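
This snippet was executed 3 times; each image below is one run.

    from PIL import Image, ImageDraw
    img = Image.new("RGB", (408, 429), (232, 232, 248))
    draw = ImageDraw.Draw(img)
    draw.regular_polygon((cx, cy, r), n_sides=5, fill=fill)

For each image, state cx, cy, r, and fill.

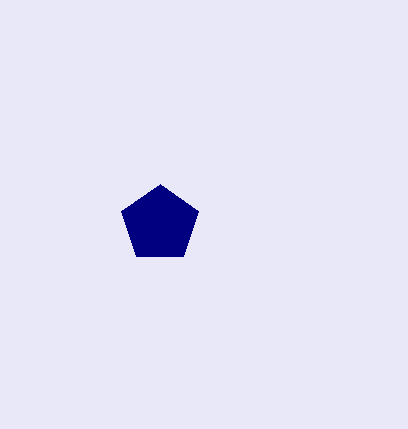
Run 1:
cx = 160
cy = 224
r = 40
fill = 'navy'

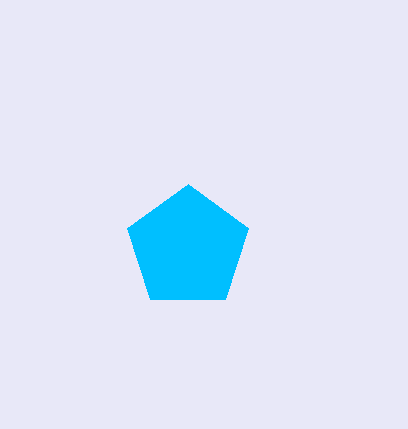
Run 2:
cx = 188; cy = 248; r = 64; fill = 'deepskyblue'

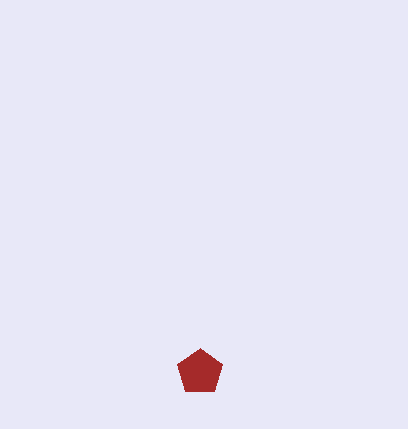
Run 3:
cx = 200
cy = 372
r = 24
fill = 'brown'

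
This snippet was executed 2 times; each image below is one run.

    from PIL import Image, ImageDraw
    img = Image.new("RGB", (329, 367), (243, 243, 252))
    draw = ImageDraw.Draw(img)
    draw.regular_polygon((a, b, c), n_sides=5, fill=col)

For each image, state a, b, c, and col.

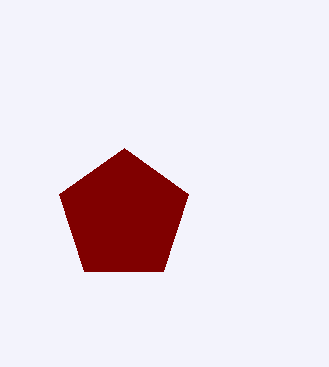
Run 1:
a = 124
b = 216
c = 68
col = 'maroon'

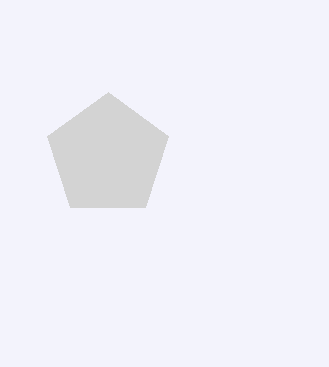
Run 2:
a = 108
b = 156
c = 64
col = 'lightgray'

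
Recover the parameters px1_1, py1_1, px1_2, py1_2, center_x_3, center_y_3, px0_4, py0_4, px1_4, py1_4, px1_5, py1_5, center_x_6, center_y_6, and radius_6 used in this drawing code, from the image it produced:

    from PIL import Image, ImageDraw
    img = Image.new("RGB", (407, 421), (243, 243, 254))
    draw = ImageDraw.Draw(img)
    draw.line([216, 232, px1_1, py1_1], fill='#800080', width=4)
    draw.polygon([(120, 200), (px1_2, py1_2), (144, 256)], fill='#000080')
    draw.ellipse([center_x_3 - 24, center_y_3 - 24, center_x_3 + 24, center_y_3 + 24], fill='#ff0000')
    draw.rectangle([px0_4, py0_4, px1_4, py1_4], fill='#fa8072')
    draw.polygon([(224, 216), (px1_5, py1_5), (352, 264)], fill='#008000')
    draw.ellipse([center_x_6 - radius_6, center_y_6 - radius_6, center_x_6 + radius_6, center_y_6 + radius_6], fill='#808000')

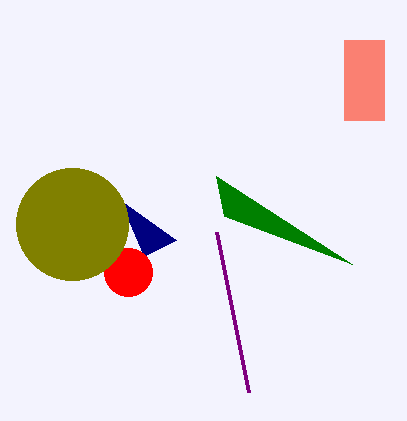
px1_1 = 248; py1_1 = 392; px1_2 = 176; py1_2 = 240; center_x_3 = 128; center_y_3 = 272; px0_4 = 344; py0_4 = 40; px1_4 = 384; py1_4 = 120; px1_5 = 216; py1_5 = 176; center_x_6 = 72; center_y_6 = 224; radius_6 = 56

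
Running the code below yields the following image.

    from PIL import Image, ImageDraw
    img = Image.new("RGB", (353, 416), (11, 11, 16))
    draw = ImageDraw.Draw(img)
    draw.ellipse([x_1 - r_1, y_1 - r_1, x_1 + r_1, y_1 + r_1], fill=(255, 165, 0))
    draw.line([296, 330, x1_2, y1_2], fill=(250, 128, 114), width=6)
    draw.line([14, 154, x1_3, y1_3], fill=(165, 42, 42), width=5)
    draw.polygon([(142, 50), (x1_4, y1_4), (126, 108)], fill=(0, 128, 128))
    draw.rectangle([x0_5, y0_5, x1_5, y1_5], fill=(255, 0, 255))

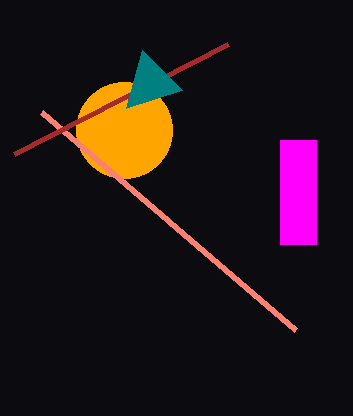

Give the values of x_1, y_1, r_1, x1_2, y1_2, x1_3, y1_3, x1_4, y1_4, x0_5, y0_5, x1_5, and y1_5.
x_1 = 124, y_1 = 130, r_1 = 48, x1_2 = 42, y1_2 = 112, x1_3 = 228, y1_3 = 44, x1_4 = 182, y1_4 = 90, x0_5 = 280, y0_5 = 140, x1_5 = 316, y1_5 = 244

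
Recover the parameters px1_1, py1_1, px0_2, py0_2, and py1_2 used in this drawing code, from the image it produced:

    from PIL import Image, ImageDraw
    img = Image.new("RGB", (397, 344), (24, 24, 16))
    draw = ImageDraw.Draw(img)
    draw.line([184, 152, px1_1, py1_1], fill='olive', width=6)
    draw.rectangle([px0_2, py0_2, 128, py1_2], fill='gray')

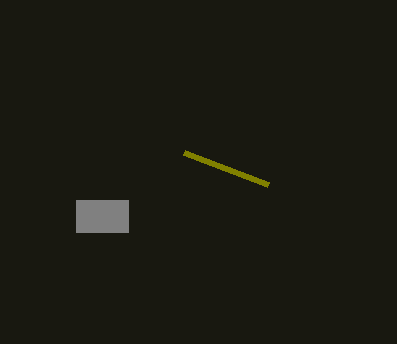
px1_1 = 268
py1_1 = 184
px0_2 = 76
py0_2 = 200
py1_2 = 232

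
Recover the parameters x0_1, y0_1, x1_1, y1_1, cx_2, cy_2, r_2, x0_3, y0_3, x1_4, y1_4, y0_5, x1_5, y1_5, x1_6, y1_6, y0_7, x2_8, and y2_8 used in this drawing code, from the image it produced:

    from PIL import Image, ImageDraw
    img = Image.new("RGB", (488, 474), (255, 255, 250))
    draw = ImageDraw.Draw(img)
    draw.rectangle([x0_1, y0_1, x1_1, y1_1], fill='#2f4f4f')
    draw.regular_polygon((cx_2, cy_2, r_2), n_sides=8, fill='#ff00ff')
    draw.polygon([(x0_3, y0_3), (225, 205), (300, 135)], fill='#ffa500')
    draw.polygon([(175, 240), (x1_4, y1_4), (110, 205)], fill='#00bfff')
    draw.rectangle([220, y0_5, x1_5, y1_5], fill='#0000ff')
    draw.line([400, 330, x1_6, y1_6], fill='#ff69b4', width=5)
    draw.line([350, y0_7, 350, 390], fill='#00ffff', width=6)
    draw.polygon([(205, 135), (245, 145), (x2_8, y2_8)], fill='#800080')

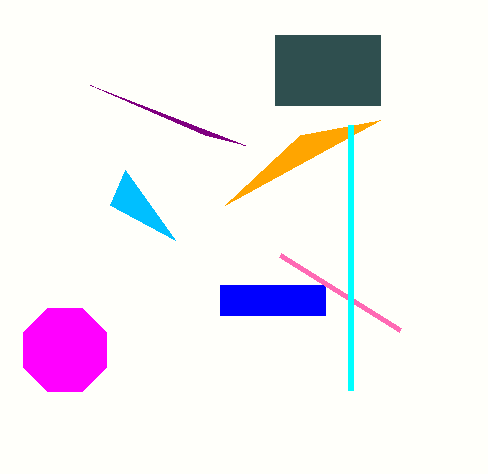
x0_1 = 275
y0_1 = 35
x1_1 = 380
y1_1 = 105
cx_2 = 65
cy_2 = 350
r_2 = 45
x0_3 = 380
y0_3 = 120
x1_4 = 125
y1_4 = 170
y0_5 = 285
x1_5 = 325
y1_5 = 315
x1_6 = 280
y1_6 = 255
y0_7 = 125
x2_8 = 90
y2_8 = 85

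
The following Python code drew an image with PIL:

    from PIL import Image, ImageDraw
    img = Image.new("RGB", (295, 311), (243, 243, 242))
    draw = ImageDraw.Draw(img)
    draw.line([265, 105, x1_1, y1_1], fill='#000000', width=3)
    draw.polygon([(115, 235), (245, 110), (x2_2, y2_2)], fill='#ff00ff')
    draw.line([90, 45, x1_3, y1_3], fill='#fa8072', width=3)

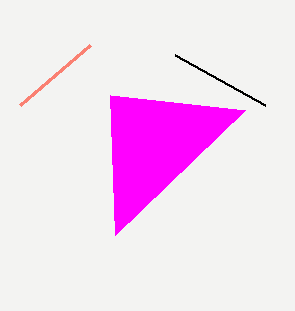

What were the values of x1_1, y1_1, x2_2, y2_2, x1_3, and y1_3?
x1_1 = 175, y1_1 = 55, x2_2 = 110, y2_2 = 95, x1_3 = 20, y1_3 = 105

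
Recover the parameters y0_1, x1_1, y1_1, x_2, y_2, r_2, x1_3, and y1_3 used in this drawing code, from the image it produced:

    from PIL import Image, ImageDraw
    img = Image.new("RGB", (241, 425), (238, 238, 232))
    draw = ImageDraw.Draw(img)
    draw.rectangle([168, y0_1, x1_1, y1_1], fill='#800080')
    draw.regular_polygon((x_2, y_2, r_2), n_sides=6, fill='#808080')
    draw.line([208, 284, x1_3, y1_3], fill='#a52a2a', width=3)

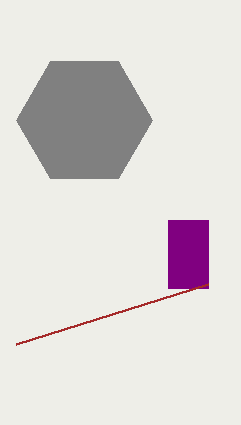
y0_1 = 220, x1_1 = 208, y1_1 = 288, x_2 = 84, y_2 = 120, r_2 = 68, x1_3 = 16, y1_3 = 344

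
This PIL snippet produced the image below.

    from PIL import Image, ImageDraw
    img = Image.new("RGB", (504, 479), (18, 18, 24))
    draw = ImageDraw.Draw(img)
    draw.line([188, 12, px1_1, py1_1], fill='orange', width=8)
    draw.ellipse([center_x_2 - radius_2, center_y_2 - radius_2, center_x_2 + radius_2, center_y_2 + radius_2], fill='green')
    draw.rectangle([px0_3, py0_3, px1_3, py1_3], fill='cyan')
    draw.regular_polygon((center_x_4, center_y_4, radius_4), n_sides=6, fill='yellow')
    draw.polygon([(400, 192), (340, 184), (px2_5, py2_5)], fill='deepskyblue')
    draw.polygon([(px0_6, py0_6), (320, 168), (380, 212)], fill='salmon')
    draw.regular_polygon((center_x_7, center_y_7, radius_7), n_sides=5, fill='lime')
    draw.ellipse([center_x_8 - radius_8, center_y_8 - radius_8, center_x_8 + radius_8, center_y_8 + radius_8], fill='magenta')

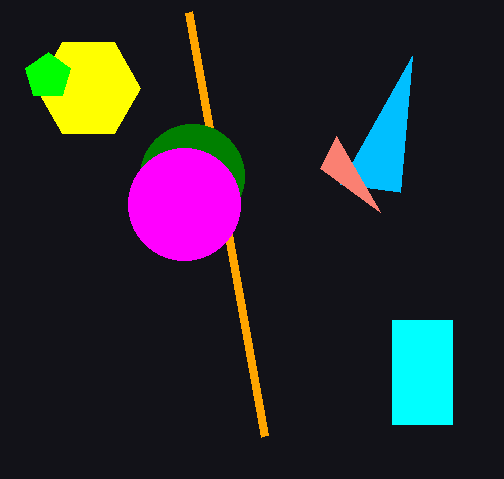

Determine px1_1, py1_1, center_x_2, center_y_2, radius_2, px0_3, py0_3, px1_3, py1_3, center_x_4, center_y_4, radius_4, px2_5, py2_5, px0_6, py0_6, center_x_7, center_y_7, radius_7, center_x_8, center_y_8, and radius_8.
px1_1 = 264
py1_1 = 436
center_x_2 = 192
center_y_2 = 176
radius_2 = 52
px0_3 = 392
py0_3 = 320
px1_3 = 452
py1_3 = 424
center_x_4 = 88
center_y_4 = 88
radius_4 = 52
px2_5 = 412
py2_5 = 56
px0_6 = 336
py0_6 = 136
center_x_7 = 48
center_y_7 = 76
radius_7 = 24
center_x_8 = 184
center_y_8 = 204
radius_8 = 56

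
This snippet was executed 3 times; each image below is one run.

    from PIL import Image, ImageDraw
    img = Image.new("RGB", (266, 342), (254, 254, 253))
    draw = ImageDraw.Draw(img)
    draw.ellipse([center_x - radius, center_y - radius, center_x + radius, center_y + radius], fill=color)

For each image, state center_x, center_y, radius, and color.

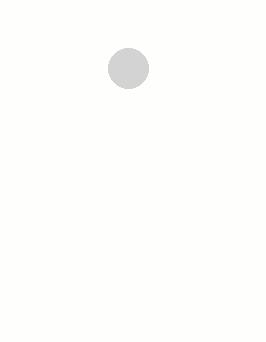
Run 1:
center_x = 128; center_y = 68; radius = 20; color = 'lightgray'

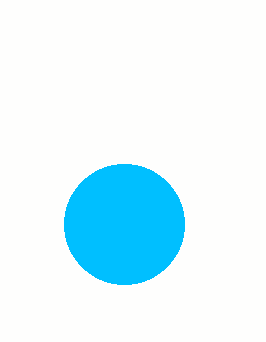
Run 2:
center_x = 124
center_y = 224
radius = 60
color = 'deepskyblue'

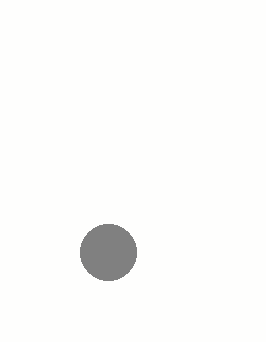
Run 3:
center_x = 108; center_y = 252; radius = 28; color = 'gray'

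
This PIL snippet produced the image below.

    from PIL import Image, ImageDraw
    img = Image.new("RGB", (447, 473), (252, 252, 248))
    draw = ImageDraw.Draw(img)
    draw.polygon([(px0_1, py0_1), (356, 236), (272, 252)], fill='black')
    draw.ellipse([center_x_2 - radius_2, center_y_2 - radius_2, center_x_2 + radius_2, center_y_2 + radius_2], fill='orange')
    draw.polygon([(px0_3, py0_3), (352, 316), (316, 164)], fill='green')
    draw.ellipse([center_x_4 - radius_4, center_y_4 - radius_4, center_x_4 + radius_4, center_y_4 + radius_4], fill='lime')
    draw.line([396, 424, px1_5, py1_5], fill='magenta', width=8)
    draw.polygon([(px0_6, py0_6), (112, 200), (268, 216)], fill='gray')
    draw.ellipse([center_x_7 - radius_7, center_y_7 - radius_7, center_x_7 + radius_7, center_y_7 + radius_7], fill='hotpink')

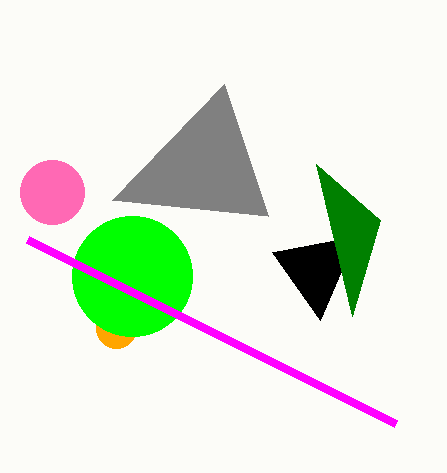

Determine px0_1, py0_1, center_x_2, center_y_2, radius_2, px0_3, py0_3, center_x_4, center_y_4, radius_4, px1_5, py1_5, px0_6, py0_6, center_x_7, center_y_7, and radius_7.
px0_1 = 320
py0_1 = 320
center_x_2 = 116
center_y_2 = 328
radius_2 = 20
px0_3 = 380
py0_3 = 220
center_x_4 = 132
center_y_4 = 276
radius_4 = 60
px1_5 = 28
py1_5 = 240
px0_6 = 224
py0_6 = 84
center_x_7 = 52
center_y_7 = 192
radius_7 = 32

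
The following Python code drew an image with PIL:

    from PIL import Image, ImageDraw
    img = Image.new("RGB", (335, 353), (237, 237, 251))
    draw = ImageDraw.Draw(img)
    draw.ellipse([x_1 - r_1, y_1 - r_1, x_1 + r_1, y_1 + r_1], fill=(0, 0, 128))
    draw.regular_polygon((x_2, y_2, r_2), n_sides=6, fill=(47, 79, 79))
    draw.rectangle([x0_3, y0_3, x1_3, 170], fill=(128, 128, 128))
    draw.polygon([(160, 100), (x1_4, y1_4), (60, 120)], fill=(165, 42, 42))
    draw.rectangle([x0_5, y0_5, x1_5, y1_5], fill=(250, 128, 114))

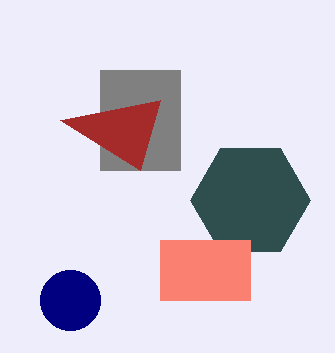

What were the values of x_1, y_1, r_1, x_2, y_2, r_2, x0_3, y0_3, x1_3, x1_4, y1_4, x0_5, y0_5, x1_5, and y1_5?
x_1 = 70
y_1 = 300
r_1 = 30
x_2 = 250
y_2 = 200
r_2 = 60
x0_3 = 100
y0_3 = 70
x1_3 = 180
x1_4 = 140
y1_4 = 170
x0_5 = 160
y0_5 = 240
x1_5 = 250
y1_5 = 300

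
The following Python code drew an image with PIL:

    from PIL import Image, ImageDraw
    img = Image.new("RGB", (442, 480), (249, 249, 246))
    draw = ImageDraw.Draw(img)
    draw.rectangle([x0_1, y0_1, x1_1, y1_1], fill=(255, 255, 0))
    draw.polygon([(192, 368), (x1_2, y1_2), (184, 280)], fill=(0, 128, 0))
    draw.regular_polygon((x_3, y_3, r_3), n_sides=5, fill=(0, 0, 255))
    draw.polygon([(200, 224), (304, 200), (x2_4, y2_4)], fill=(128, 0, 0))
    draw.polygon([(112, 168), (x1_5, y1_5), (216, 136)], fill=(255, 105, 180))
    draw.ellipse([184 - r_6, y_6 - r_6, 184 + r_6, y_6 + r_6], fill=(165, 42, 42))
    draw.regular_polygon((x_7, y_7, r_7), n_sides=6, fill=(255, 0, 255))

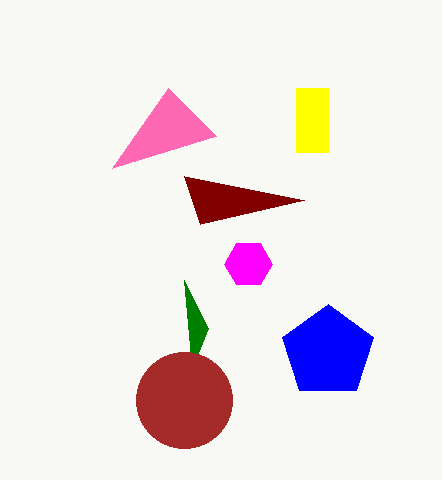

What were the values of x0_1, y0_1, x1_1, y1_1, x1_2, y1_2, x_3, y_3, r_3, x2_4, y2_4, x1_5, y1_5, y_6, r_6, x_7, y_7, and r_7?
x0_1 = 296, y0_1 = 88, x1_1 = 328, y1_1 = 152, x1_2 = 208, y1_2 = 328, x_3 = 328, y_3 = 352, r_3 = 48, x2_4 = 184, y2_4 = 176, x1_5 = 168, y1_5 = 88, y_6 = 400, r_6 = 48, x_7 = 248, y_7 = 264, r_7 = 24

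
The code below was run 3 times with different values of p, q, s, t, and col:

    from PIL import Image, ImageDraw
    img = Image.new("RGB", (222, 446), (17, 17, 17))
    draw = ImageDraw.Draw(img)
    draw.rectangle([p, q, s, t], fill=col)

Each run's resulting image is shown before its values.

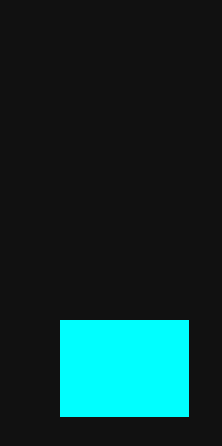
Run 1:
p = 60
q = 320
s = 188
t = 416
col = 'cyan'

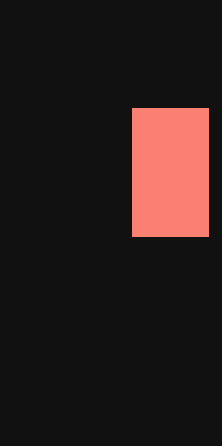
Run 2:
p = 132, q = 108, s = 208, t = 236, col = 'salmon'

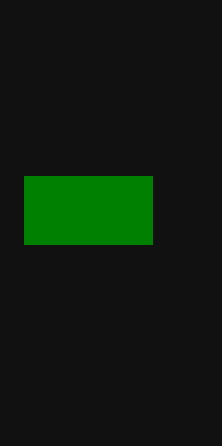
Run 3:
p = 24
q = 176
s = 152
t = 244
col = 'green'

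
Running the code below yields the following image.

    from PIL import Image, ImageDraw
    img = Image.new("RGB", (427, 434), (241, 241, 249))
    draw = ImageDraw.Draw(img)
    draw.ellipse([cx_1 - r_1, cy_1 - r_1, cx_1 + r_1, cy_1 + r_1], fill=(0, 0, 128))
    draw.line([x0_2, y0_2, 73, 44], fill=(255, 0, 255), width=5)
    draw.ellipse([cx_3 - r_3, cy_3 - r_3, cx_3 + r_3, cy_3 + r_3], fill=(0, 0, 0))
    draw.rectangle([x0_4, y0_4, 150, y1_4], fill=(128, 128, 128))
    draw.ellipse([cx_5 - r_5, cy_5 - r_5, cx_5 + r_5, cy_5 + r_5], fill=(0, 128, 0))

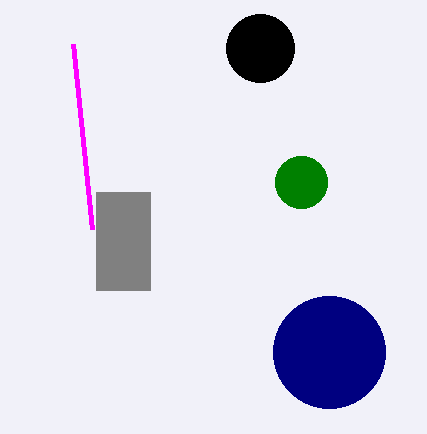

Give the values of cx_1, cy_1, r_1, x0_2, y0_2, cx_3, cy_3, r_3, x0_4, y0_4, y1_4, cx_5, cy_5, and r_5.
cx_1 = 329
cy_1 = 352
r_1 = 56
x0_2 = 92
y0_2 = 229
cx_3 = 260
cy_3 = 48
r_3 = 34
x0_4 = 96
y0_4 = 192
y1_4 = 290
cx_5 = 301
cy_5 = 182
r_5 = 26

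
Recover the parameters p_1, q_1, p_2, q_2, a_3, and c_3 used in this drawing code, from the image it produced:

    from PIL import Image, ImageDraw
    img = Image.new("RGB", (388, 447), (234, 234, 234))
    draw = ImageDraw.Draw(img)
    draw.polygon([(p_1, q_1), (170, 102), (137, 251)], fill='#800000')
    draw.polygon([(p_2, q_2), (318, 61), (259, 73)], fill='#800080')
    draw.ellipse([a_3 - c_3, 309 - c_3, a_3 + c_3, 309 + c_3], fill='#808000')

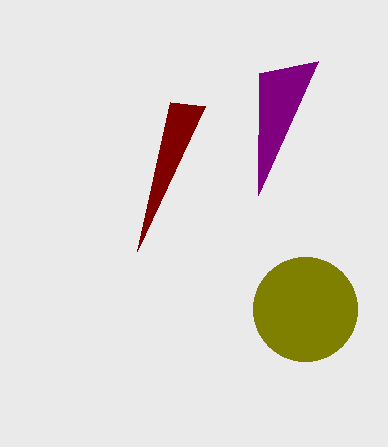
p_1 = 205
q_1 = 106
p_2 = 258
q_2 = 195
a_3 = 305
c_3 = 52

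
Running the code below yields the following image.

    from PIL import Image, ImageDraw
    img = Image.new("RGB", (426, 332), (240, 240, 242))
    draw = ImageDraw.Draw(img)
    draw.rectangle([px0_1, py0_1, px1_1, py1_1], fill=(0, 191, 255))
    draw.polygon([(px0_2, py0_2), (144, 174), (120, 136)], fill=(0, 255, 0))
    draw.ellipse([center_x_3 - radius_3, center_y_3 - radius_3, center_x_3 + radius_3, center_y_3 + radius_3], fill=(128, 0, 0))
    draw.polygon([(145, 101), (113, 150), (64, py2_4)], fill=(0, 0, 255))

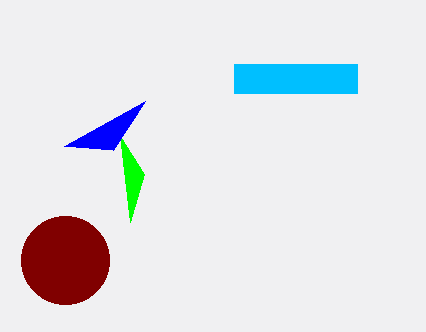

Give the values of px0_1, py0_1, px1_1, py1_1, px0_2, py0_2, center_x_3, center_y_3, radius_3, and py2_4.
px0_1 = 234
py0_1 = 64
px1_1 = 357
py1_1 = 93
px0_2 = 130
py0_2 = 222
center_x_3 = 65
center_y_3 = 260
radius_3 = 44
py2_4 = 146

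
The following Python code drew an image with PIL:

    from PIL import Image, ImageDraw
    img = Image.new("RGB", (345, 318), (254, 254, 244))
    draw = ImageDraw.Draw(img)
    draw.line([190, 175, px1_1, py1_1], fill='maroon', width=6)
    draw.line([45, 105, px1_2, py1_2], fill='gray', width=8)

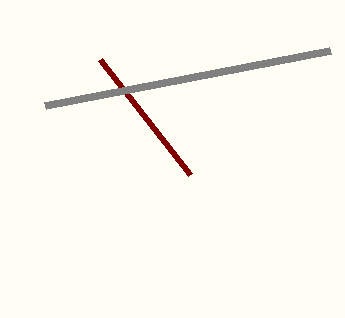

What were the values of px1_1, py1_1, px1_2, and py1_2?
px1_1 = 100
py1_1 = 60
px1_2 = 330
py1_2 = 50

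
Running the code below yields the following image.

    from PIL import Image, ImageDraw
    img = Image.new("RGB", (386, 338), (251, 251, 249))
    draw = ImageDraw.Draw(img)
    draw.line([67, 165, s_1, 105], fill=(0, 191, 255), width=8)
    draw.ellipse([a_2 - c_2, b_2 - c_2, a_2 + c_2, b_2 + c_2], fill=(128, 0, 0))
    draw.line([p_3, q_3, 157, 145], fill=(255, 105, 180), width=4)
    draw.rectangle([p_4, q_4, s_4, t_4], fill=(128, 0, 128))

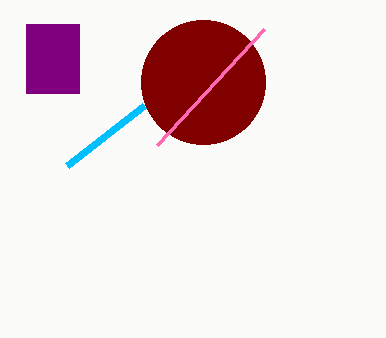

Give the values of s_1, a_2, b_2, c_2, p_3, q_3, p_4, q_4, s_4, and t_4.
s_1 = 144
a_2 = 203
b_2 = 82
c_2 = 62
p_3 = 264
q_3 = 29
p_4 = 26
q_4 = 24
s_4 = 79
t_4 = 93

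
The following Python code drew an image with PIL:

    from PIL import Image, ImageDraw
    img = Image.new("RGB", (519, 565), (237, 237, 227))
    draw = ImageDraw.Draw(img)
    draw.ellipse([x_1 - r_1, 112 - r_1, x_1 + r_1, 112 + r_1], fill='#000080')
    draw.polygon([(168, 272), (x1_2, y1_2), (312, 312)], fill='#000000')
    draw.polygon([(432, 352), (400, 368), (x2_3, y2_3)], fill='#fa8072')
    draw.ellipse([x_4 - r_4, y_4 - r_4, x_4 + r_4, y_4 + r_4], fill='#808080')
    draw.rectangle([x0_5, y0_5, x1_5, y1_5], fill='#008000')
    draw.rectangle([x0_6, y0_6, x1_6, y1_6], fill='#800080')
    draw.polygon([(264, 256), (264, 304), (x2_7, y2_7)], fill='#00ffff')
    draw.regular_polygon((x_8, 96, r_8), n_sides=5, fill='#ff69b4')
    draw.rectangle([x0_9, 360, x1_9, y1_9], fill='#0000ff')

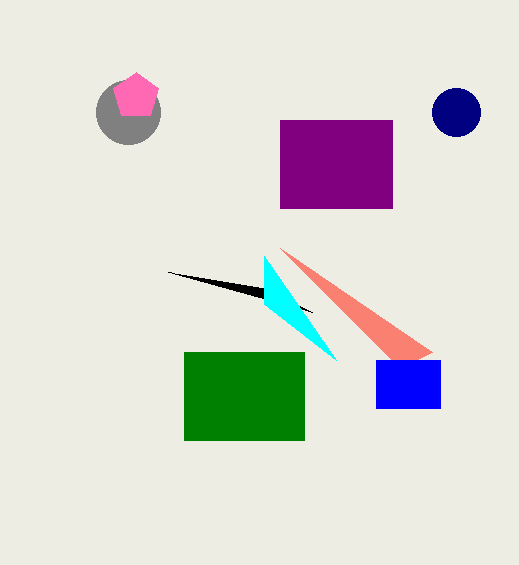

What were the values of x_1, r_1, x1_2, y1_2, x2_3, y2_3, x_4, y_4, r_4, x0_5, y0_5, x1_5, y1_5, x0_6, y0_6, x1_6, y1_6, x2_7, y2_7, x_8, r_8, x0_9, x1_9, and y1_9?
x_1 = 456, r_1 = 24, x1_2 = 264, y1_2 = 288, x2_3 = 280, y2_3 = 248, x_4 = 128, y_4 = 112, r_4 = 32, x0_5 = 184, y0_5 = 352, x1_5 = 304, y1_5 = 440, x0_6 = 280, y0_6 = 120, x1_6 = 392, y1_6 = 208, x2_7 = 336, y2_7 = 360, x_8 = 136, r_8 = 24, x0_9 = 376, x1_9 = 440, y1_9 = 408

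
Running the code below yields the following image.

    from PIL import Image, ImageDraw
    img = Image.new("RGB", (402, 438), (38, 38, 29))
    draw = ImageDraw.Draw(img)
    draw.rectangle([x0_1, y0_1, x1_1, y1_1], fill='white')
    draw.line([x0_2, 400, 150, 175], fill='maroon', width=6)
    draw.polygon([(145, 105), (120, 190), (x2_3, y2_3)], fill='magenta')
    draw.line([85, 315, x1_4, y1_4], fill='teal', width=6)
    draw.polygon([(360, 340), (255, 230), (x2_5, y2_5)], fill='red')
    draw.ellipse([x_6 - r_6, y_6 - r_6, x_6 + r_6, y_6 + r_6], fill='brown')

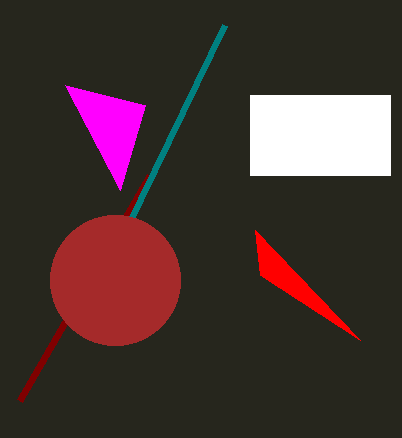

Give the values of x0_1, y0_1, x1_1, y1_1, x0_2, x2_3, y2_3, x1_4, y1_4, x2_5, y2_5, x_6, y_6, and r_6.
x0_1 = 250
y0_1 = 95
x1_1 = 390
y1_1 = 175
x0_2 = 20
x2_3 = 65
y2_3 = 85
x1_4 = 225
y1_4 = 25
x2_5 = 260
y2_5 = 275
x_6 = 115
y_6 = 280
r_6 = 65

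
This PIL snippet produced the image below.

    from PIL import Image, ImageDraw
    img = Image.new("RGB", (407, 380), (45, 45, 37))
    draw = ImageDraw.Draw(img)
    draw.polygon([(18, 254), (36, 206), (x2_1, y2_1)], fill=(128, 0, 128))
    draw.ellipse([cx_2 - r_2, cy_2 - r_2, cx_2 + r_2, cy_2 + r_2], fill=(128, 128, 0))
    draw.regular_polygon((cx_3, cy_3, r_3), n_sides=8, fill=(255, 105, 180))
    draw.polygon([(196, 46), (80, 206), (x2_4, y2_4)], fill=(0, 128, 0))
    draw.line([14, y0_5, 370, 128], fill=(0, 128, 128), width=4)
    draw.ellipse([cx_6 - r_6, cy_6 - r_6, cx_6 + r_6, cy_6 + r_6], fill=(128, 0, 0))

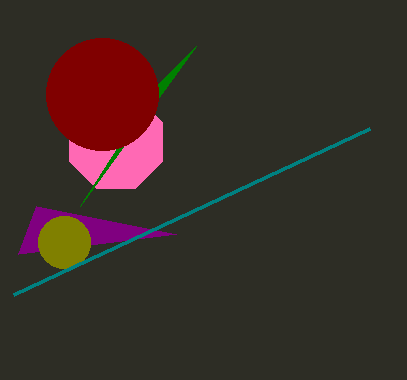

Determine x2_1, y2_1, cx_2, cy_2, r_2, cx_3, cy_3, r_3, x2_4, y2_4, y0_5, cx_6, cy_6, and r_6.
x2_1 = 176; y2_1 = 234; cx_2 = 64; cy_2 = 242; r_2 = 26; cx_3 = 116; cy_3 = 142; r_3 = 50; x2_4 = 158; y2_4 = 84; y0_5 = 294; cx_6 = 102; cy_6 = 94; r_6 = 56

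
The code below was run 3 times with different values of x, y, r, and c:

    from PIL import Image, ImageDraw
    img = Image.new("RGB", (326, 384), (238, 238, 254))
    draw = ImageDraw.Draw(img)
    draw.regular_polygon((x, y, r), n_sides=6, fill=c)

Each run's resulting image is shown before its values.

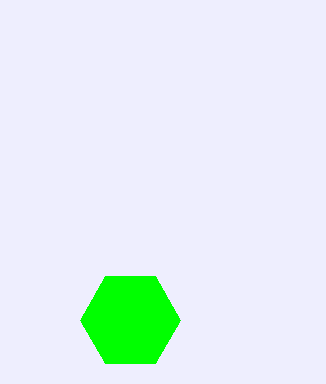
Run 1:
x = 130, y = 320, r = 50, c = 'lime'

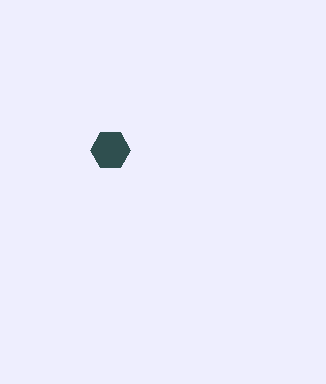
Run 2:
x = 110, y = 150, r = 20, c = 'darkslategray'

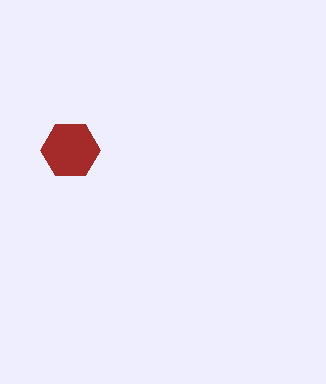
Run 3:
x = 70, y = 150, r = 30, c = 'brown'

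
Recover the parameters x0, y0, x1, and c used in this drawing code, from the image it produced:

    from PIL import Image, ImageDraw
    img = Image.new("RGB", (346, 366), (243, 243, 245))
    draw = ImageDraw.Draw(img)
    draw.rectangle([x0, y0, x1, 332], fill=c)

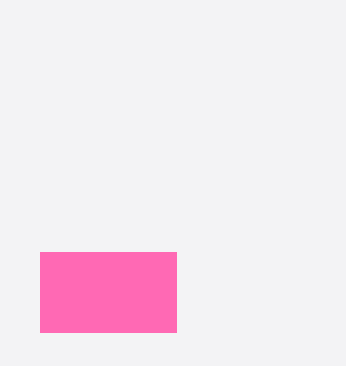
x0 = 40, y0 = 252, x1 = 176, c = 'hotpink'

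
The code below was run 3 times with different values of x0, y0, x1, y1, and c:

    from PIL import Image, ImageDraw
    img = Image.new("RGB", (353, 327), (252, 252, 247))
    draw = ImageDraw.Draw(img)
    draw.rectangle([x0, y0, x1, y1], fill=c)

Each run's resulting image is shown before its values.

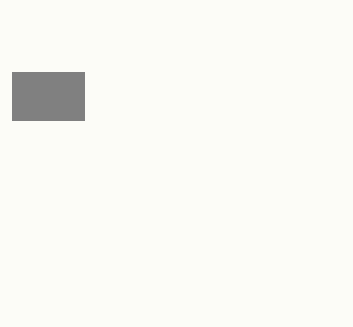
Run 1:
x0 = 12
y0 = 72
x1 = 84
y1 = 120
c = 'gray'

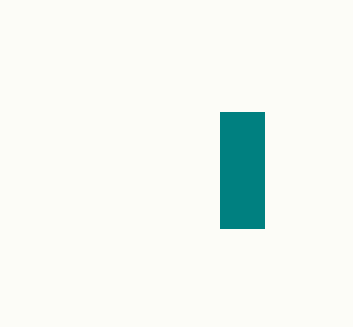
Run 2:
x0 = 220, y0 = 112, x1 = 264, y1 = 228, c = 'teal'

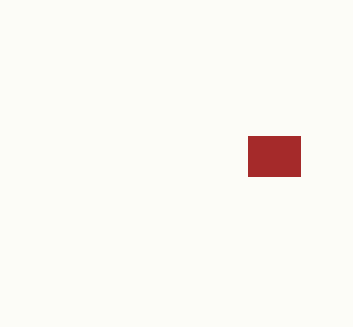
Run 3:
x0 = 248
y0 = 136
x1 = 300
y1 = 176
c = 'brown'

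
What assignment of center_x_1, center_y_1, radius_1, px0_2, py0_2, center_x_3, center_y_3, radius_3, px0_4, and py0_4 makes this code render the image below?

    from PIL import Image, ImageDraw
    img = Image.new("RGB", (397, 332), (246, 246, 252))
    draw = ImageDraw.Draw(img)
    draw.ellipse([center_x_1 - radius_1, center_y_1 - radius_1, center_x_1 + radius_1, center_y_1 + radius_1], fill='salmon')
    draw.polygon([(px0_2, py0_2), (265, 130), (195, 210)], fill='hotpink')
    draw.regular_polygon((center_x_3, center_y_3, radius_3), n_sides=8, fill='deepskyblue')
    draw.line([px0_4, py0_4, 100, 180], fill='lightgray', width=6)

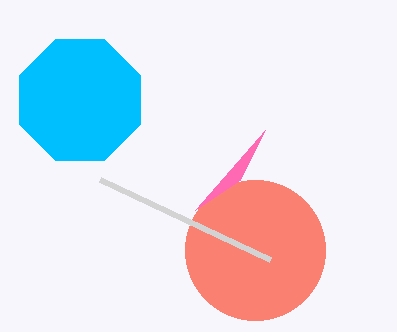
center_x_1 = 255
center_y_1 = 250
radius_1 = 70
px0_2 = 240
py0_2 = 180
center_x_3 = 80
center_y_3 = 100
radius_3 = 65
px0_4 = 270
py0_4 = 260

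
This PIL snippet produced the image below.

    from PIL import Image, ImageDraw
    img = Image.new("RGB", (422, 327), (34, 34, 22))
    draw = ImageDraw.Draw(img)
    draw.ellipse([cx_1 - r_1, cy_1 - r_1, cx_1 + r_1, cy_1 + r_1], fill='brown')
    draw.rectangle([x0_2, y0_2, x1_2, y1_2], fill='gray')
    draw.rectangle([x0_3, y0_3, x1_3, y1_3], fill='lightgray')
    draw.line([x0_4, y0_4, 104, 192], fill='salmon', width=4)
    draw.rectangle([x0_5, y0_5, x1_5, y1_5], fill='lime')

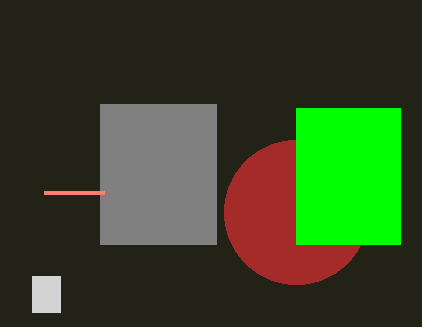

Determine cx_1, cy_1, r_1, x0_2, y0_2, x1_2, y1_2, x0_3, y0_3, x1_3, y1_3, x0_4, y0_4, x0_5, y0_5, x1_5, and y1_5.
cx_1 = 296
cy_1 = 212
r_1 = 72
x0_2 = 100
y0_2 = 104
x1_2 = 216
y1_2 = 244
x0_3 = 32
y0_3 = 276
x1_3 = 60
y1_3 = 312
x0_4 = 44
y0_4 = 192
x0_5 = 296
y0_5 = 108
x1_5 = 400
y1_5 = 244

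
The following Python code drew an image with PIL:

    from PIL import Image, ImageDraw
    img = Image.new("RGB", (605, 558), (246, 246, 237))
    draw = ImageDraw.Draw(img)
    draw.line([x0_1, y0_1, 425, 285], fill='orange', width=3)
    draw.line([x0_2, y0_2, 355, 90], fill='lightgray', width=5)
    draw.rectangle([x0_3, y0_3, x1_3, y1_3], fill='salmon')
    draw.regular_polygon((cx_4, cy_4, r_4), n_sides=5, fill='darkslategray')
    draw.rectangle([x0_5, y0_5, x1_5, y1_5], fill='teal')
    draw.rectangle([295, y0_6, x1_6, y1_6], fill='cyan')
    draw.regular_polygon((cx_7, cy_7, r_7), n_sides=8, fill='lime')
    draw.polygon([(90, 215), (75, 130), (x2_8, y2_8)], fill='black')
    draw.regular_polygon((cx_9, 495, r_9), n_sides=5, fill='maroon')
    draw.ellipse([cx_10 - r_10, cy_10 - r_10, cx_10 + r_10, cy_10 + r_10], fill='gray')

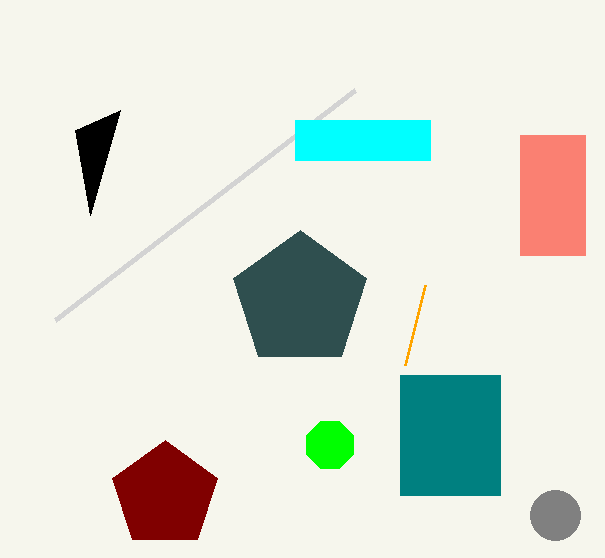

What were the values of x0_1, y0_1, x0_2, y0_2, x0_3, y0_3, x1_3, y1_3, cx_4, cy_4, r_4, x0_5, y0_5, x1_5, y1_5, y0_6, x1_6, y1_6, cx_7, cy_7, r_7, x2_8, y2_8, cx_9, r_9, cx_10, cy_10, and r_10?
x0_1 = 405, y0_1 = 365, x0_2 = 55, y0_2 = 320, x0_3 = 520, y0_3 = 135, x1_3 = 585, y1_3 = 255, cx_4 = 300, cy_4 = 300, r_4 = 70, x0_5 = 400, y0_5 = 375, x1_5 = 500, y1_5 = 495, y0_6 = 120, x1_6 = 430, y1_6 = 160, cx_7 = 330, cy_7 = 445, r_7 = 25, x2_8 = 120, y2_8 = 110, cx_9 = 165, r_9 = 55, cx_10 = 555, cy_10 = 515, r_10 = 25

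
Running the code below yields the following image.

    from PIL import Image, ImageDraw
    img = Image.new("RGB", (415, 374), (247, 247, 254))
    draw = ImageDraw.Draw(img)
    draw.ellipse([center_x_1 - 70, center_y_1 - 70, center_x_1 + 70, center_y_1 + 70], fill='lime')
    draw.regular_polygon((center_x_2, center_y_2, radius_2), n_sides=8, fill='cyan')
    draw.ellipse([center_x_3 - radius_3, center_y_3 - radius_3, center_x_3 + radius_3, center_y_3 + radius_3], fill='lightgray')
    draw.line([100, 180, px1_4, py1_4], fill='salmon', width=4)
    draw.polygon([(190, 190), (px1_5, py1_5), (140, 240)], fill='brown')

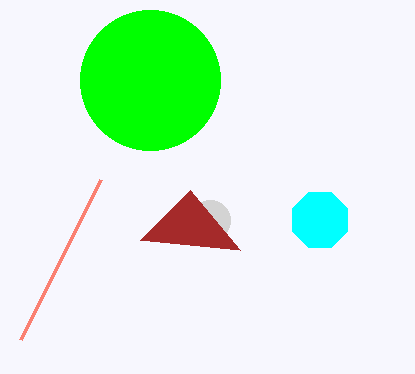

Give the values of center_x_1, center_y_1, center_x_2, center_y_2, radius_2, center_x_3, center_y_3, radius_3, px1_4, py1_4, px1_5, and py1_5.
center_x_1 = 150
center_y_1 = 80
center_x_2 = 320
center_y_2 = 220
radius_2 = 30
center_x_3 = 210
center_y_3 = 220
radius_3 = 20
px1_4 = 20
py1_4 = 340
px1_5 = 240
py1_5 = 250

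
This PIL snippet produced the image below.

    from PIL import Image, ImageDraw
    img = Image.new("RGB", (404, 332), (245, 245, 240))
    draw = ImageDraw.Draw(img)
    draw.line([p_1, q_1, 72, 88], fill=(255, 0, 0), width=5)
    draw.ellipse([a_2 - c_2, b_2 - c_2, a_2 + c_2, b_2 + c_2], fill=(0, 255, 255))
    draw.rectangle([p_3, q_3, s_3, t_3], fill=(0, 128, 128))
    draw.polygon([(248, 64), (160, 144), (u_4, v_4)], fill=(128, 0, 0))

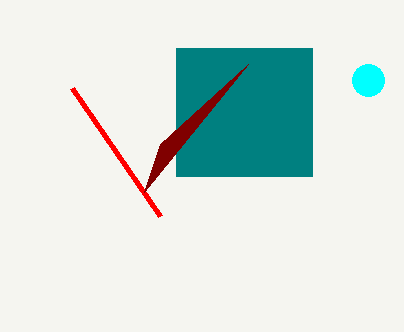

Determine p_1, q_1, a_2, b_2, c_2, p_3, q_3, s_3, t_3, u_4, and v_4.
p_1 = 160, q_1 = 216, a_2 = 368, b_2 = 80, c_2 = 16, p_3 = 176, q_3 = 48, s_3 = 312, t_3 = 176, u_4 = 144, v_4 = 192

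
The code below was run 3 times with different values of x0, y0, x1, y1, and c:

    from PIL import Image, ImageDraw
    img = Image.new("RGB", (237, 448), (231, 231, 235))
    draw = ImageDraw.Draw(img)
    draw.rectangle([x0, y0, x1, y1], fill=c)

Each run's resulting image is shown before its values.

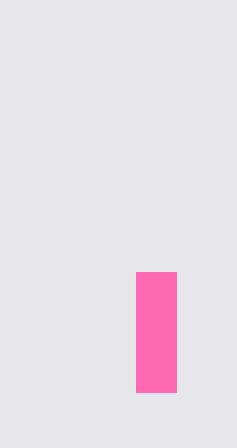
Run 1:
x0 = 136
y0 = 272
x1 = 176
y1 = 392
c = 'hotpink'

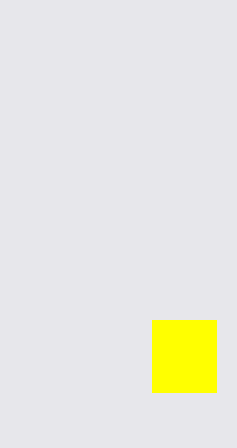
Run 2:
x0 = 152, y0 = 320, x1 = 216, y1 = 392, c = 'yellow'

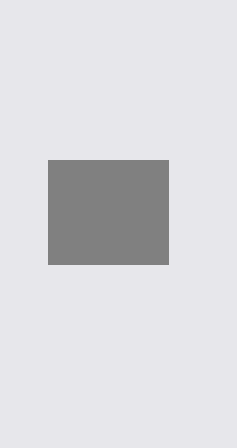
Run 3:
x0 = 48
y0 = 160
x1 = 168
y1 = 264
c = 'gray'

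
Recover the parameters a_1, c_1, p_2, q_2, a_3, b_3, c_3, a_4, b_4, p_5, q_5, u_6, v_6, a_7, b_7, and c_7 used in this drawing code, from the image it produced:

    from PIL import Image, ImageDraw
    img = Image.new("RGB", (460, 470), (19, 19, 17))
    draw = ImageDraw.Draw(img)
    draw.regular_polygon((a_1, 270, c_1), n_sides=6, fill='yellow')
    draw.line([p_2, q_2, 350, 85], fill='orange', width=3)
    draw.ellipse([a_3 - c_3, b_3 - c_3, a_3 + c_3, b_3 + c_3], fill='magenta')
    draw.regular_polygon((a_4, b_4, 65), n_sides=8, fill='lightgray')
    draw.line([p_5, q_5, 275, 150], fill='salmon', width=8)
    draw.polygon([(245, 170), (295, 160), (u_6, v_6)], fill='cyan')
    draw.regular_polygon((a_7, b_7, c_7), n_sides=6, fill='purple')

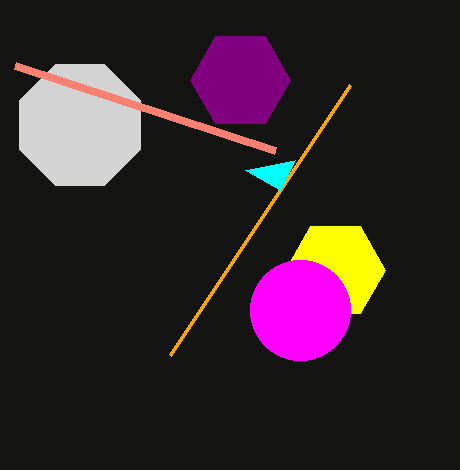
a_1 = 335; c_1 = 50; p_2 = 170; q_2 = 355; a_3 = 300; b_3 = 310; c_3 = 50; a_4 = 80; b_4 = 125; p_5 = 15; q_5 = 65; u_6 = 280; v_6 = 190; a_7 = 240; b_7 = 80; c_7 = 50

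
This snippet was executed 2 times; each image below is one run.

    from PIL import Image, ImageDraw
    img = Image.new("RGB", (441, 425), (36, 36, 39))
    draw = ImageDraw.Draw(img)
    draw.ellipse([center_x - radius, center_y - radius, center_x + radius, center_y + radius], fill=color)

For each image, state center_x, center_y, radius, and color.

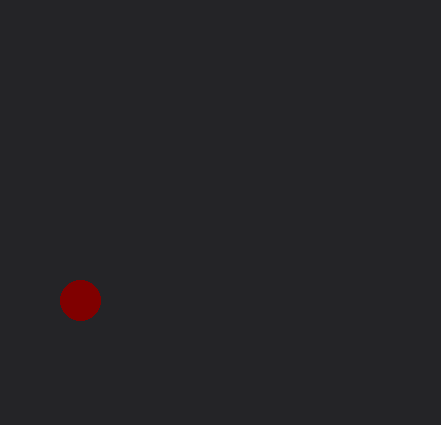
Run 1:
center_x = 80; center_y = 300; radius = 20; color = 'maroon'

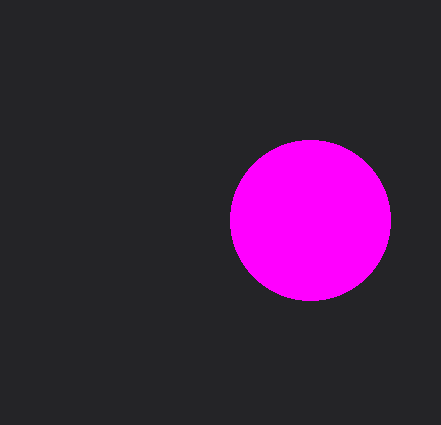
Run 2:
center_x = 310
center_y = 220
radius = 80
color = 'magenta'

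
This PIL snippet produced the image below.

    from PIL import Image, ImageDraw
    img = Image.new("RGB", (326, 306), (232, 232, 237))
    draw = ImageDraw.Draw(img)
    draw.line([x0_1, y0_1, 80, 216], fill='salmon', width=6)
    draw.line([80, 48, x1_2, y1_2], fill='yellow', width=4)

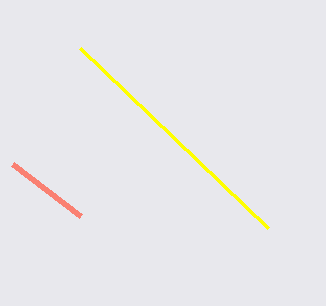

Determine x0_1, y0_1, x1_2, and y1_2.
x0_1 = 12, y0_1 = 164, x1_2 = 268, y1_2 = 228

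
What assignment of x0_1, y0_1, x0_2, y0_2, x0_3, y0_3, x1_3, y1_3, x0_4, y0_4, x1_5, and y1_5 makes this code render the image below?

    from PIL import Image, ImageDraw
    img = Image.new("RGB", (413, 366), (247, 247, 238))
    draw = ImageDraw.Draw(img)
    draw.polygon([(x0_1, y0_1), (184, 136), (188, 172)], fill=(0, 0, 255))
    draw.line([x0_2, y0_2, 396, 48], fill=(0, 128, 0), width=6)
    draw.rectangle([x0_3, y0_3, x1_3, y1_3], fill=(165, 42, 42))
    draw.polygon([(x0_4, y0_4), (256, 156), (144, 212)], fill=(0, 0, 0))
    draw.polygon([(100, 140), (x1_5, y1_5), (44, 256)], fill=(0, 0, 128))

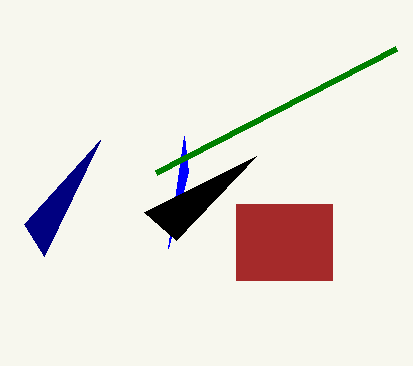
x0_1 = 168
y0_1 = 248
x0_2 = 156
y0_2 = 172
x0_3 = 236
y0_3 = 204
x1_3 = 332
y1_3 = 280
x0_4 = 176
y0_4 = 240
x1_5 = 24
y1_5 = 224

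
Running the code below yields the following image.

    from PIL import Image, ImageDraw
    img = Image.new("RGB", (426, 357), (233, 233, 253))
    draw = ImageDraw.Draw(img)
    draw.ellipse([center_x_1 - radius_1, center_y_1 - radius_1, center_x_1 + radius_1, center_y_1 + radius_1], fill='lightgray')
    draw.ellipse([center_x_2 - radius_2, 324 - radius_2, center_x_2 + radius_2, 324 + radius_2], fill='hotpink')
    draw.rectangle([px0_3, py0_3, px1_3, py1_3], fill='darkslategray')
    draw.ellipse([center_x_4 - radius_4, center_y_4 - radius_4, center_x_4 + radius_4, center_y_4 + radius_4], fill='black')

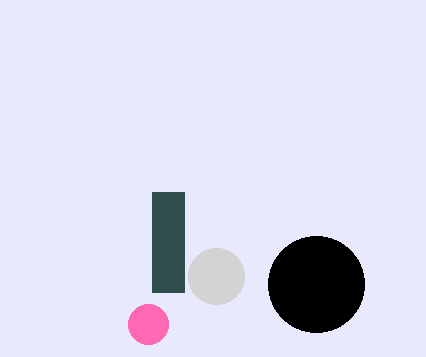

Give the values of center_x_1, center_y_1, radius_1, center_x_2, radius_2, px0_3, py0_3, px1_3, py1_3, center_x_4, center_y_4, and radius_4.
center_x_1 = 216, center_y_1 = 276, radius_1 = 28, center_x_2 = 148, radius_2 = 20, px0_3 = 152, py0_3 = 192, px1_3 = 184, py1_3 = 292, center_x_4 = 316, center_y_4 = 284, radius_4 = 48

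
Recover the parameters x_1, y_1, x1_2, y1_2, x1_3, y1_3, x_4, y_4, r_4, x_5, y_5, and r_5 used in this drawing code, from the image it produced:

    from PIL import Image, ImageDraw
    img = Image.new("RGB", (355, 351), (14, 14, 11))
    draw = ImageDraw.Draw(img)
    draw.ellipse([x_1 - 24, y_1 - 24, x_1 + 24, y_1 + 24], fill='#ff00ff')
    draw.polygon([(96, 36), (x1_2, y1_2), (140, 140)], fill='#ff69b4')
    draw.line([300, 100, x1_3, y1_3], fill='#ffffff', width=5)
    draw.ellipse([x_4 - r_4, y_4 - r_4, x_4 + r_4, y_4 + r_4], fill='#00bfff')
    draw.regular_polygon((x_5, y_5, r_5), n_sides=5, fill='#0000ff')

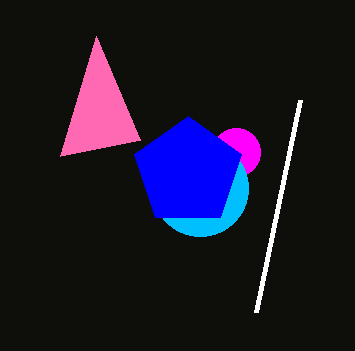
x_1 = 236, y_1 = 152, x1_2 = 60, y1_2 = 156, x1_3 = 256, y1_3 = 312, x_4 = 200, y_4 = 188, r_4 = 48, x_5 = 188, y_5 = 172, r_5 = 56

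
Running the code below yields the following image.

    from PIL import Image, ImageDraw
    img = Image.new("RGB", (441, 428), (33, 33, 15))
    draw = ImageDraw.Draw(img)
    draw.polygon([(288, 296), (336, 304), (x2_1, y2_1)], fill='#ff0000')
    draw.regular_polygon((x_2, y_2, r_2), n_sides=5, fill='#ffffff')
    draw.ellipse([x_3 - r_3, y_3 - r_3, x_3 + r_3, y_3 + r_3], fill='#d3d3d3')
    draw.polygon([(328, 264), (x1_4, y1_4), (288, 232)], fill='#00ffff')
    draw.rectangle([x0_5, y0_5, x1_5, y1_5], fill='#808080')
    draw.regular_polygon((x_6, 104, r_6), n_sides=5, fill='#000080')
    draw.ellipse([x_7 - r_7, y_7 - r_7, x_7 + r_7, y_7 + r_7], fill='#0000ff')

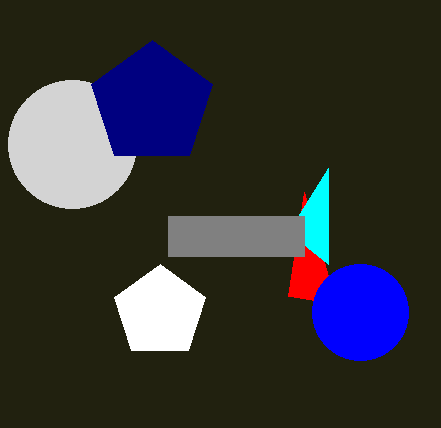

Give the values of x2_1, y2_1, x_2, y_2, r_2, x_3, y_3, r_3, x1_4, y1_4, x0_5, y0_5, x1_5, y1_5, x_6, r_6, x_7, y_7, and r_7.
x2_1 = 304, y2_1 = 192, x_2 = 160, y_2 = 312, r_2 = 48, x_3 = 72, y_3 = 144, r_3 = 64, x1_4 = 328, y1_4 = 168, x0_5 = 168, y0_5 = 216, x1_5 = 304, y1_5 = 256, x_6 = 152, r_6 = 64, x_7 = 360, y_7 = 312, r_7 = 48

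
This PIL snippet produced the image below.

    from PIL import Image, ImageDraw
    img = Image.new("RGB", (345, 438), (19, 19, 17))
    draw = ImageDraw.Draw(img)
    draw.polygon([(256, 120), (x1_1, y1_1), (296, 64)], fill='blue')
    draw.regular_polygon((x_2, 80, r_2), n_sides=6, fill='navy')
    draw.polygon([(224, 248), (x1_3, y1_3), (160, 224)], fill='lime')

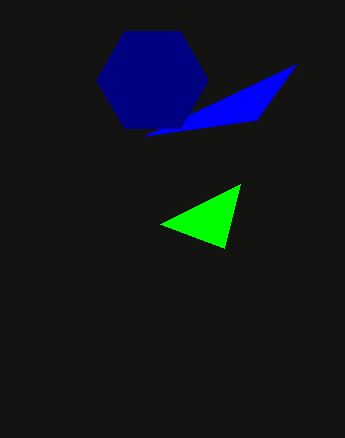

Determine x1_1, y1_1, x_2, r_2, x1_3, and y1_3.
x1_1 = 144; y1_1 = 136; x_2 = 152; r_2 = 56; x1_3 = 240; y1_3 = 184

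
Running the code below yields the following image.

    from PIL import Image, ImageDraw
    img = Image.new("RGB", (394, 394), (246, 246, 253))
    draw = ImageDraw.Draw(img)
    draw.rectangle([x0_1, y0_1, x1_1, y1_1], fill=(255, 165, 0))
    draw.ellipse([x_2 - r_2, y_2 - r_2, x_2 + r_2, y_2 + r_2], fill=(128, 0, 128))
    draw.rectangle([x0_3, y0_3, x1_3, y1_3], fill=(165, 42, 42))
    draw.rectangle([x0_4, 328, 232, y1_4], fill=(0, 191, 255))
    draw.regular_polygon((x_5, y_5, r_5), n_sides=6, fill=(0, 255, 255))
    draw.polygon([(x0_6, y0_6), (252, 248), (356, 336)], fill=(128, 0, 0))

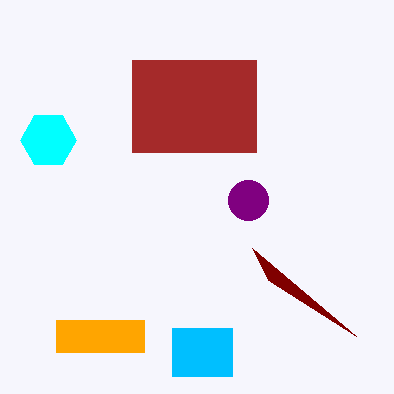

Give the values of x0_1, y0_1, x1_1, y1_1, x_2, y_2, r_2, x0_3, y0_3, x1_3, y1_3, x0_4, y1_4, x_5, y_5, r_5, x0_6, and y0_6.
x0_1 = 56
y0_1 = 320
x1_1 = 144
y1_1 = 352
x_2 = 248
y_2 = 200
r_2 = 20
x0_3 = 132
y0_3 = 60
x1_3 = 256
y1_3 = 152
x0_4 = 172
y1_4 = 376
x_5 = 48
y_5 = 140
r_5 = 28
x0_6 = 268
y0_6 = 280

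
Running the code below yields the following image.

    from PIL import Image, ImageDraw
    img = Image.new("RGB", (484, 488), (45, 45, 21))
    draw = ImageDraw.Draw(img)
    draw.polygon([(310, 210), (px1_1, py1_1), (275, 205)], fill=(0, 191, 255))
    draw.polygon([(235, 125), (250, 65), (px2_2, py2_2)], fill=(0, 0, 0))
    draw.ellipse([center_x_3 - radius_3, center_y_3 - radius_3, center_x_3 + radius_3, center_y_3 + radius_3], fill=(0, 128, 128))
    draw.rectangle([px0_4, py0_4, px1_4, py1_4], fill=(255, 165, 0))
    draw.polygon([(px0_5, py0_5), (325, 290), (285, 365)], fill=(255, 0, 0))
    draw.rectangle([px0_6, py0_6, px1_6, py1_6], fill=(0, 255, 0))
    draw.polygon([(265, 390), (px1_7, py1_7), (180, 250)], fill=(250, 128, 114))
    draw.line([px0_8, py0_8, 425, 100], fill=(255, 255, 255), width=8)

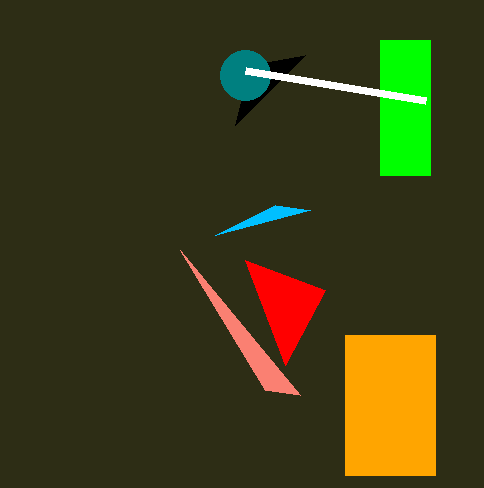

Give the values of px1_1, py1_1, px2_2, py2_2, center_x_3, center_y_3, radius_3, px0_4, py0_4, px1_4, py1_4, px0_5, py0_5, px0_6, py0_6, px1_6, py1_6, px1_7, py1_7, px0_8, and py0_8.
px1_1 = 215, py1_1 = 235, px2_2 = 305, py2_2 = 55, center_x_3 = 245, center_y_3 = 75, radius_3 = 25, px0_4 = 345, py0_4 = 335, px1_4 = 435, py1_4 = 475, px0_5 = 245, py0_5 = 260, px0_6 = 380, py0_6 = 40, px1_6 = 430, py1_6 = 175, px1_7 = 300, py1_7 = 395, px0_8 = 245, py0_8 = 70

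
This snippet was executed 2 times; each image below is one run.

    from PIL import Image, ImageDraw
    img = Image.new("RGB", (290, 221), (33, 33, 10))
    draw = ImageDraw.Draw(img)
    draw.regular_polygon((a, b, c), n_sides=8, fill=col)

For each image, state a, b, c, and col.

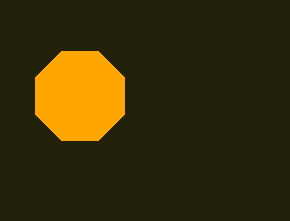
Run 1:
a = 80; b = 96; c = 48; col = 'orange'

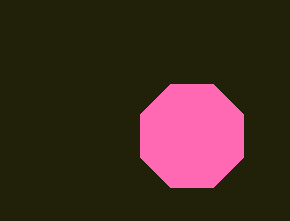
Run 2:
a = 192
b = 136
c = 56
col = 'hotpink'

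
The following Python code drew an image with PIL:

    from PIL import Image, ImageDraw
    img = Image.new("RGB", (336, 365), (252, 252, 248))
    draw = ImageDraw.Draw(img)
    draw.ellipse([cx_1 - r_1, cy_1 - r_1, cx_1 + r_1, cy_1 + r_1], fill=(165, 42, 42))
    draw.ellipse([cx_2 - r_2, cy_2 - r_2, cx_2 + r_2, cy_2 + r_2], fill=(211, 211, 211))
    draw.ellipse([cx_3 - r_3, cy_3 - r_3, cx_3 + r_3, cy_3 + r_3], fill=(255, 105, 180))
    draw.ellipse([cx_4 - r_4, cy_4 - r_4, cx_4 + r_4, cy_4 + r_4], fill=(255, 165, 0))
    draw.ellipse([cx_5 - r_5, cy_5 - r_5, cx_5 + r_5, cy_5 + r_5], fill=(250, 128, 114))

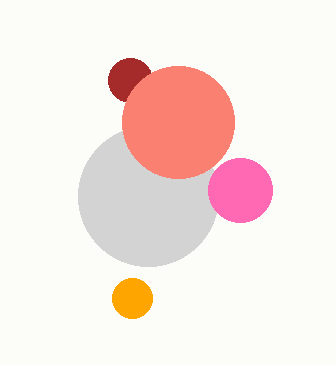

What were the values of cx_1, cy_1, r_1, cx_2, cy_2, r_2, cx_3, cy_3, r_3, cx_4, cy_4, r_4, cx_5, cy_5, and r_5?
cx_1 = 130
cy_1 = 80
r_1 = 22
cx_2 = 148
cy_2 = 196
r_2 = 70
cx_3 = 240
cy_3 = 190
r_3 = 32
cx_4 = 132
cy_4 = 298
r_4 = 20
cx_5 = 178
cy_5 = 122
r_5 = 56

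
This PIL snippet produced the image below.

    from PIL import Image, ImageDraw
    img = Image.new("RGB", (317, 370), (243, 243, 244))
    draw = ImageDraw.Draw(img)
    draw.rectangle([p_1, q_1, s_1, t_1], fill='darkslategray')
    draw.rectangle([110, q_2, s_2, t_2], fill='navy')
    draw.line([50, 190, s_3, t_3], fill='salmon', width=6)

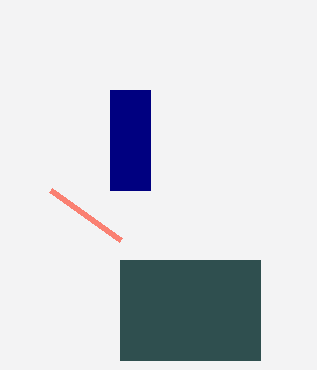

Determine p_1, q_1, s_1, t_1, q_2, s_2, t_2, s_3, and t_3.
p_1 = 120
q_1 = 260
s_1 = 260
t_1 = 360
q_2 = 90
s_2 = 150
t_2 = 190
s_3 = 120
t_3 = 240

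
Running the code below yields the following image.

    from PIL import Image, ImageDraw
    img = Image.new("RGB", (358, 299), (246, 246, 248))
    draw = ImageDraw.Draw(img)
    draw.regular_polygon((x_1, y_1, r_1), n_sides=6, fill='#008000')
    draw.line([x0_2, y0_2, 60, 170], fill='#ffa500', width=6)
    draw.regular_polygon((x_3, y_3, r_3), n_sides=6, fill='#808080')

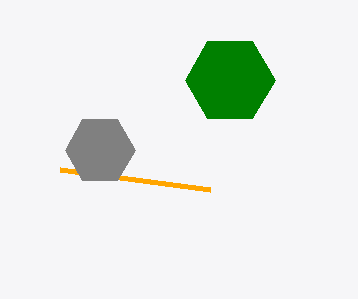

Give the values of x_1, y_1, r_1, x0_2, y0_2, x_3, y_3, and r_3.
x_1 = 230; y_1 = 80; r_1 = 45; x0_2 = 210; y0_2 = 190; x_3 = 100; y_3 = 150; r_3 = 35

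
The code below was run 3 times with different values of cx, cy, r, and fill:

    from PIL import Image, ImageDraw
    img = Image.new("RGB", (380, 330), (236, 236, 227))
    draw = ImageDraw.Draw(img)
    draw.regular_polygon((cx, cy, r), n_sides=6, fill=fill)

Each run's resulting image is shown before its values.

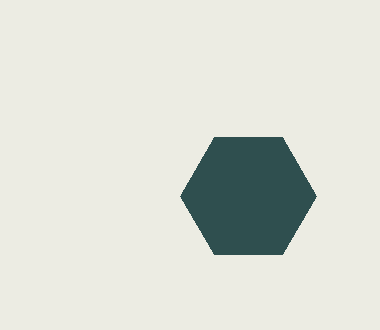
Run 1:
cx = 248, cy = 196, r = 68, fill = 'darkslategray'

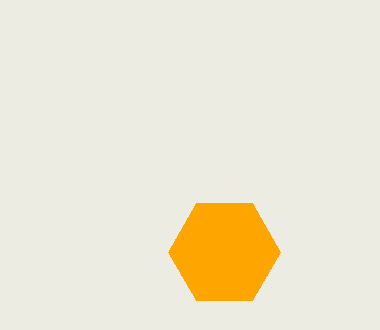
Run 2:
cx = 224
cy = 252
r = 56
fill = 'orange'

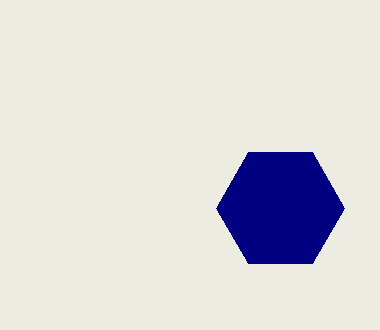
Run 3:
cx = 280
cy = 208
r = 64
fill = 'navy'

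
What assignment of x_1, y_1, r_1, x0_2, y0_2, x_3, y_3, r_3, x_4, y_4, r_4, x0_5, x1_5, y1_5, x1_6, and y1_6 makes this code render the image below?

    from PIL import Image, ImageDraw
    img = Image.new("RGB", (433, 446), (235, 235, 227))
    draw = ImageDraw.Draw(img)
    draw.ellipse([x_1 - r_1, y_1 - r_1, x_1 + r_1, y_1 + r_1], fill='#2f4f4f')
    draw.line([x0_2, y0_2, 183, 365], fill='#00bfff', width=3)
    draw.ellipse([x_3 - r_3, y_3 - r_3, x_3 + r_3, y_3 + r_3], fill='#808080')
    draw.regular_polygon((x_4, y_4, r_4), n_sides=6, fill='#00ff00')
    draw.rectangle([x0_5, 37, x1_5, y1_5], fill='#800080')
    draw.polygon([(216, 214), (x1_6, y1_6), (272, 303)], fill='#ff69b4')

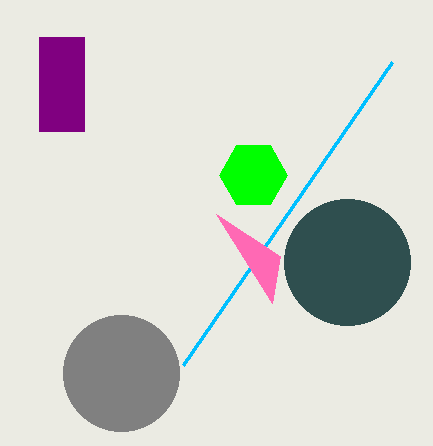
x_1 = 347; y_1 = 262; r_1 = 63; x0_2 = 392; y0_2 = 62; x_3 = 121; y_3 = 373; r_3 = 58; x_4 = 253; y_4 = 175; r_4 = 34; x0_5 = 39; x1_5 = 84; y1_5 = 131; x1_6 = 280; y1_6 = 256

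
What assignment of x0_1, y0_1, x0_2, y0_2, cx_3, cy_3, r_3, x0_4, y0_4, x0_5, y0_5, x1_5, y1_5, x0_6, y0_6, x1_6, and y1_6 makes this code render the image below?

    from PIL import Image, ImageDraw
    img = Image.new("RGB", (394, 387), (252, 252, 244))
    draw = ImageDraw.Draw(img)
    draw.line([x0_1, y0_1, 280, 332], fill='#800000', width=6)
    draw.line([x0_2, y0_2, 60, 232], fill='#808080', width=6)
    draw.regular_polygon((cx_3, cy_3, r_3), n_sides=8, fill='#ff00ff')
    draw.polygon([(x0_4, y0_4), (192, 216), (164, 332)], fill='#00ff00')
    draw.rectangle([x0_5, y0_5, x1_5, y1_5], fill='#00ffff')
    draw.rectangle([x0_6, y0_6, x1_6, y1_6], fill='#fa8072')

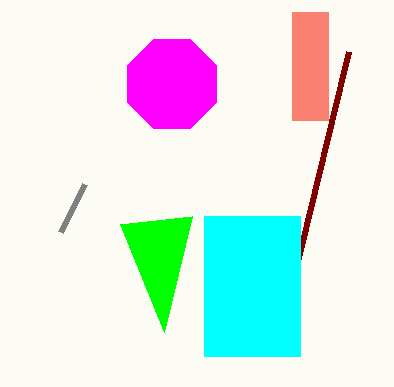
x0_1 = 348, y0_1 = 52, x0_2 = 84, y0_2 = 184, cx_3 = 172, cy_3 = 84, r_3 = 48, x0_4 = 120, y0_4 = 224, x0_5 = 204, y0_5 = 216, x1_5 = 300, y1_5 = 356, x0_6 = 292, y0_6 = 12, x1_6 = 328, y1_6 = 120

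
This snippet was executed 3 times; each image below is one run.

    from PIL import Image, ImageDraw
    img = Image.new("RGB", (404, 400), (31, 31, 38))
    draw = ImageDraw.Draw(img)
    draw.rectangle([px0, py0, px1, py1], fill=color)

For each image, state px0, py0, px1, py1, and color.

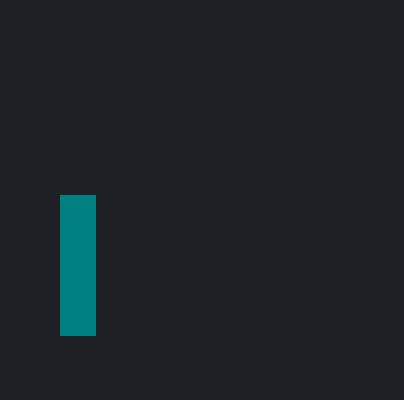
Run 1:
px0 = 60; py0 = 195; px1 = 95; py1 = 335; color = 'teal'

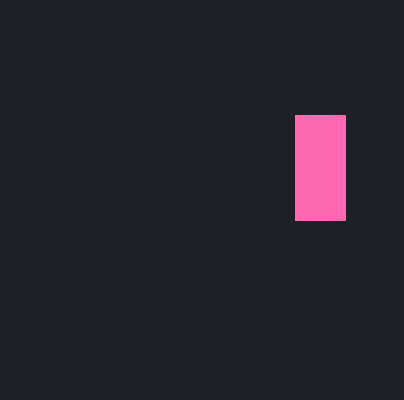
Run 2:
px0 = 295; py0 = 115; px1 = 345; py1 = 220; color = 'hotpink'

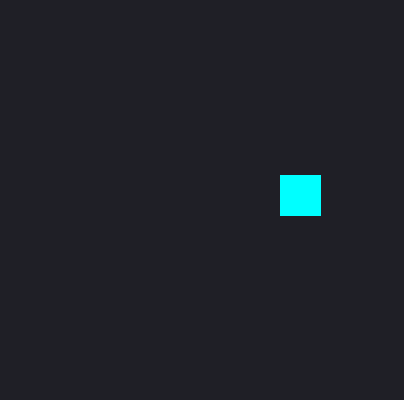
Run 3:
px0 = 280, py0 = 175, px1 = 320, py1 = 215, color = 'cyan'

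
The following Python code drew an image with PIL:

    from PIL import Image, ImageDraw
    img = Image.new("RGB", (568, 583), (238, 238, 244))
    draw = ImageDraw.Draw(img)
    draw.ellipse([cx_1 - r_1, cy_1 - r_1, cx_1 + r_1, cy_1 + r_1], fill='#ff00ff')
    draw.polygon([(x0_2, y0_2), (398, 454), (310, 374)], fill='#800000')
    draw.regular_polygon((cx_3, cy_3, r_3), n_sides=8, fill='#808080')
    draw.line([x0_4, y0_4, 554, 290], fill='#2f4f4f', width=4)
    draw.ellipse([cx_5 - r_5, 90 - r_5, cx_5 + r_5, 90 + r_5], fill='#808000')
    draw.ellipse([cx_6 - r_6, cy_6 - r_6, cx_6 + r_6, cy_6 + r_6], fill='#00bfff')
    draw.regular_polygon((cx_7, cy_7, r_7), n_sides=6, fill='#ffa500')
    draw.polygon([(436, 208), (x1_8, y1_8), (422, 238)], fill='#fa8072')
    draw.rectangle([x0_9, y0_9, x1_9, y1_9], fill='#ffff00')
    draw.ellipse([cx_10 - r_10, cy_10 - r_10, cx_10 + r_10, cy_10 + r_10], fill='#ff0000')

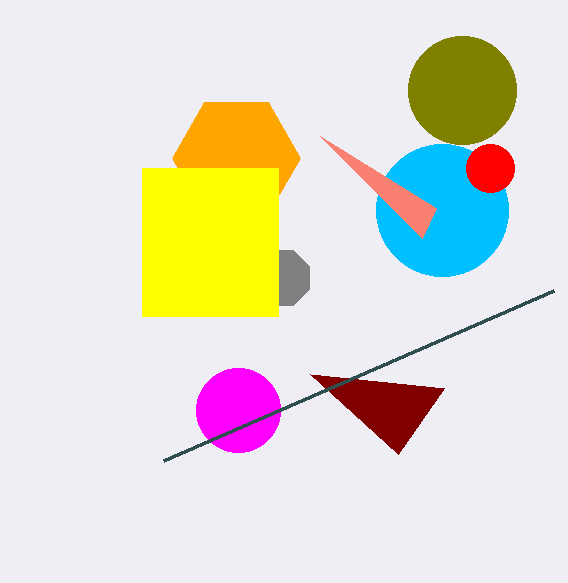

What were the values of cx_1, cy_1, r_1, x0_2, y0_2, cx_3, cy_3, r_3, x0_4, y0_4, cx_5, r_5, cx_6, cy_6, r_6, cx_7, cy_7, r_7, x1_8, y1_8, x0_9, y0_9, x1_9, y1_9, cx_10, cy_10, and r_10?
cx_1 = 238; cy_1 = 410; r_1 = 42; x0_2 = 444; y0_2 = 388; cx_3 = 282; cy_3 = 278; r_3 = 30; x0_4 = 164; y0_4 = 460; cx_5 = 462; r_5 = 54; cx_6 = 442; cy_6 = 210; r_6 = 66; cx_7 = 236; cy_7 = 158; r_7 = 64; x1_8 = 320; y1_8 = 136; x0_9 = 142; y0_9 = 168; x1_9 = 278; y1_9 = 316; cx_10 = 490; cy_10 = 168; r_10 = 24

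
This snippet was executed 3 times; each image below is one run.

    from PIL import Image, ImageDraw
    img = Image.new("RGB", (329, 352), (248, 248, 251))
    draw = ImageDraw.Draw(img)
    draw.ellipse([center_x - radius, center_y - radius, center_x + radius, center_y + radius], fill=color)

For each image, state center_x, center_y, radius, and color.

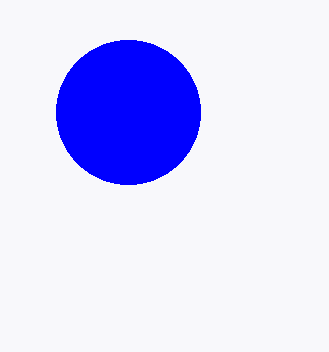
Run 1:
center_x = 128
center_y = 112
radius = 72
color = 'blue'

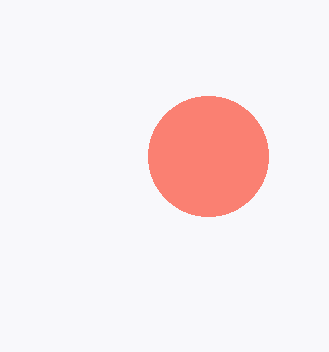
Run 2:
center_x = 208; center_y = 156; radius = 60; color = 'salmon'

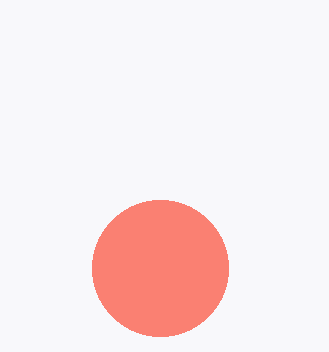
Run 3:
center_x = 160; center_y = 268; radius = 68; color = 'salmon'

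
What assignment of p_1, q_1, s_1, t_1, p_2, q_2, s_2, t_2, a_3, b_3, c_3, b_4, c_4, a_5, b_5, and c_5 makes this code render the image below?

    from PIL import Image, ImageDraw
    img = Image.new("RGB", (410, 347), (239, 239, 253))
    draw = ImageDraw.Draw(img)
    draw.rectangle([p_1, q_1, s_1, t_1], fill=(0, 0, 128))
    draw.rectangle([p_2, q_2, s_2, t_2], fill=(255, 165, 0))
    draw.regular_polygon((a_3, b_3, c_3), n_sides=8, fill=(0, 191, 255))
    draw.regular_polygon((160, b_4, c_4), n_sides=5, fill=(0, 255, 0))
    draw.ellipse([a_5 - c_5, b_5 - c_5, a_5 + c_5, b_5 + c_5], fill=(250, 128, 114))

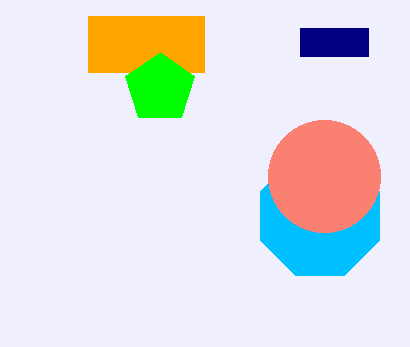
p_1 = 300
q_1 = 28
s_1 = 368
t_1 = 56
p_2 = 88
q_2 = 16
s_2 = 204
t_2 = 72
a_3 = 320
b_3 = 216
c_3 = 64
b_4 = 88
c_4 = 36
a_5 = 324
b_5 = 176
c_5 = 56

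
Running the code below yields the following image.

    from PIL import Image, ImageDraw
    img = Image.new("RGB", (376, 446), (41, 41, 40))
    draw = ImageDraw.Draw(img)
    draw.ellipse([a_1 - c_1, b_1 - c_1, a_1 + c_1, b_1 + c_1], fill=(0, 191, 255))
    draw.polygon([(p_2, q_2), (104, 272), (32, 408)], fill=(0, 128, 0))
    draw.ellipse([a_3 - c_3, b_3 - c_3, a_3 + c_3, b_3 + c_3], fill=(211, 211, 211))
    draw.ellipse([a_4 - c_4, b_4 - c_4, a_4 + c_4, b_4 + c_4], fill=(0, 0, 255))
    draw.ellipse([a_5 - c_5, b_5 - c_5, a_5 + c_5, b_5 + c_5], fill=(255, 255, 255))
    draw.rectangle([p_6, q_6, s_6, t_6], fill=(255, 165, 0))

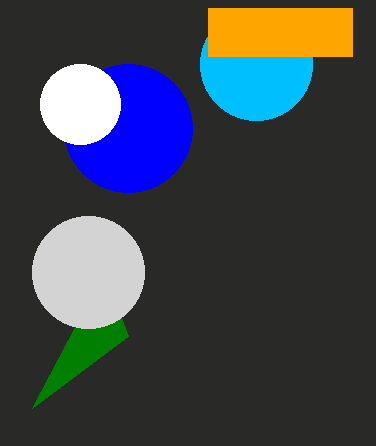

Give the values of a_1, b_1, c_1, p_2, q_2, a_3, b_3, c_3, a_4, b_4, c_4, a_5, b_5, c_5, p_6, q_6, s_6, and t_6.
a_1 = 256
b_1 = 64
c_1 = 56
p_2 = 128
q_2 = 336
a_3 = 88
b_3 = 272
c_3 = 56
a_4 = 128
b_4 = 128
c_4 = 64
a_5 = 80
b_5 = 104
c_5 = 40
p_6 = 208
q_6 = 8
s_6 = 352
t_6 = 56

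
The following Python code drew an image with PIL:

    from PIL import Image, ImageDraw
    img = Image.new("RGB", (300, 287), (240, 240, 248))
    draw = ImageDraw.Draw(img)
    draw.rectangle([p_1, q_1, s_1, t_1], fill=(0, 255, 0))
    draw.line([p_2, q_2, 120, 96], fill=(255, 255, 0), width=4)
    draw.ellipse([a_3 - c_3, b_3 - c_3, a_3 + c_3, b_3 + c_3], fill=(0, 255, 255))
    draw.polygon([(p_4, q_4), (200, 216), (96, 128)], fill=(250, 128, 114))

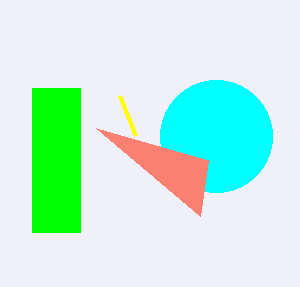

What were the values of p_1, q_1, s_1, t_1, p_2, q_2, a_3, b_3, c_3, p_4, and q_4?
p_1 = 32
q_1 = 88
s_1 = 80
t_1 = 232
p_2 = 136
q_2 = 136
a_3 = 216
b_3 = 136
c_3 = 56
p_4 = 208
q_4 = 160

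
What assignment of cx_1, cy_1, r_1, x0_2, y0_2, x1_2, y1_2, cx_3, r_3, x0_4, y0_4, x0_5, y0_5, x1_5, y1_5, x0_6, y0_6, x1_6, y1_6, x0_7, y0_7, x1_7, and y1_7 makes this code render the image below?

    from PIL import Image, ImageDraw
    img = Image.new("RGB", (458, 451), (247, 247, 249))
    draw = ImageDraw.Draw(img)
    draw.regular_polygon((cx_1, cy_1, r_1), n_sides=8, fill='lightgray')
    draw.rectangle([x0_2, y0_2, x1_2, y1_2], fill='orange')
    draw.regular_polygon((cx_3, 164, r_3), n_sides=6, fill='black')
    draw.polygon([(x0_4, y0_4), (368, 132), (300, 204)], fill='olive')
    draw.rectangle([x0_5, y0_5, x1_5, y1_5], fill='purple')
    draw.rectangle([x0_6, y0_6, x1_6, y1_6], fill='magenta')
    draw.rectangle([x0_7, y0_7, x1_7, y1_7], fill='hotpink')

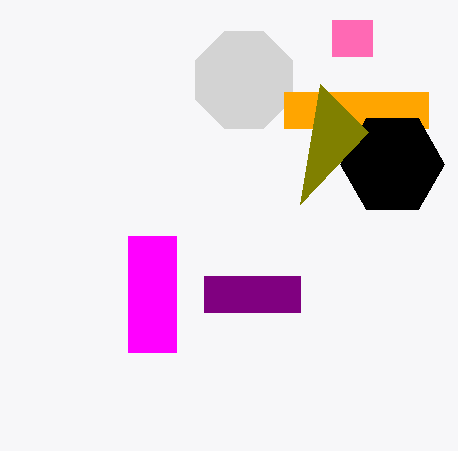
cx_1 = 244; cy_1 = 80; r_1 = 52; x0_2 = 284; y0_2 = 92; x1_2 = 428; y1_2 = 128; cx_3 = 392; r_3 = 52; x0_4 = 320; y0_4 = 84; x0_5 = 204; y0_5 = 276; x1_5 = 300; y1_5 = 312; x0_6 = 128; y0_6 = 236; x1_6 = 176; y1_6 = 352; x0_7 = 332; y0_7 = 20; x1_7 = 372; y1_7 = 56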